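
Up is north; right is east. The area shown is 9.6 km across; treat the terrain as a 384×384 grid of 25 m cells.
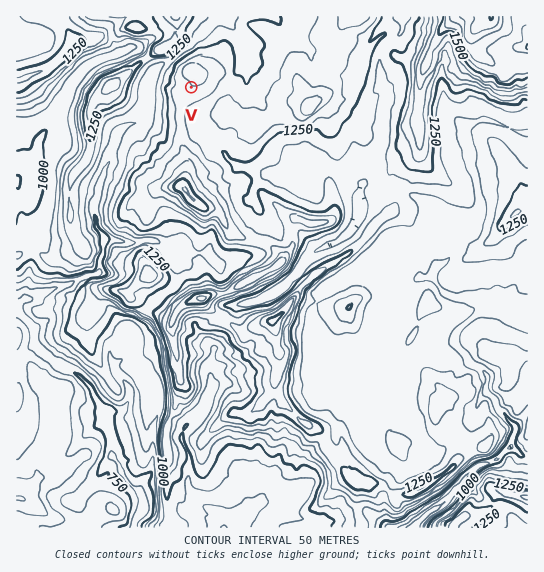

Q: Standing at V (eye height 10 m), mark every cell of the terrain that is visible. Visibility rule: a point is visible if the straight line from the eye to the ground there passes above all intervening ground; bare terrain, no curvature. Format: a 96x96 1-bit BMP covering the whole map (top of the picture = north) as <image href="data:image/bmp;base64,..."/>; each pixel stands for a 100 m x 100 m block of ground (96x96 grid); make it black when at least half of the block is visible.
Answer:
<image width="96" height="96" href="data:image/bmp;base64,Qk2+BAAAAAAAAD4AAAAoAAAAYAAAAGAAAAABAAEAAAAAAIAEAAATCwAAEwsAAAIAAAAAAAAA////AAAAAAAAAAAAAAAAAAAAAAAAAAAAAAAAAAAAAAAAAAAAAAAAAAAAAAAAAAAAAAAAAAAAAAAAAAAAAAAAAAAAAAAAAAAAAAAAAAAAAAAAAAAAAAAAAAAAAAAAAAAAAAAAAAAAAAAAAAAAAAAAAAAAAAAAAAAAAAAAAAAAAAAAAAAAAAAAAAAAAAAAAAAAAAAAAAAAAAAAAAAAAAAAAAAAAAAAAAAAAAAAAAAAAAAAAAAAAAAAAAAAAAAAAAAAAAAAAAAAAAAAAAAAAAAAAAAAAAAAAAAAAAAAAAAAAAAAAAAAAAAAAAAAAAAAAAAAAAAAAAAAAAAAAAAAAAAAAAAAAAAAAAAAAAAAAAAAAAAAAAAAAAAAAAAAAAAAAAAAAAAAAAAAAAAAAAAAAAAAAAAAAAAAAAAAAAAAAAAAAAAAAAAAAAAAAAAAAAAAAAAAAAAAAAAAAAAAAAAAAAAAAAAAAAAAAAAAAAAAAAAAAAAAAAAAAAAAAAAAAAAAAAAAAAAAAAAAAAAAAAAAAAAAAAAAAA8AAAAAAAAAAAAAABwAAAAAAAAAAAAAAAAAAAAAAAAAAAAAAAAAAAAAAAAAAAAAAAAAAAAAAAAAAAAAAAAAAAAAAAAAAAAAAAAAAAAAAACAAAAAAAAAAAAAAAAAAAAAAAAAAAAAAAAAAAAAAAAAAAAAAAAAAAAAAAAAAAAAAAAAAAAAAAAAAAAAAAAAAAAAAAAAAAAAACAAAAAAAAAAAAAAADAAAAAAAAAAAAAAABwAAAAAAAAAAAAAAA8AAAAAAAAAAAAAAAPAAAAAAAAAAAAAAAHgAAAAAAAAAAAAAADgAAAAAAAACAAAAAHwAAAAAAAAGAAAAAPwAAAAAIAAGAAAAB/wAAAAAMAAHAAAAH/wACAAAGAAPAAAAP/wAAAAAGAAPAAAAP/z4AAAAHAAPAAAAOP/8AAAAHgAPAAAA4P/8AAAAHwAPAAAH4P8AAAAAD4APAAAfwPgAAAAAB4APgAA/AeAAAAAAAAAPAAg+AYAAAAAAAAAPAD//8AAAAAAAAAAPgP/4PAAAAAAAAAAHgf/0GAAAAAAAAAAHgPf/4AAAAAAAAAADwG//wAAAAAAAAAABwP//gAAAAAAAAAAAwP//MAAAAAAAAAAAwAf/PAAAAAAAAAAAwAD+NAAAAAAAAAAAwAD8PAAAAAAAAAAAwAD/vwAAAAAAAAAAwAD//4AAAAAAAAABwAD///8AAAAAAAAA4AD///8AAAAAAAAA+AD///+AAAAAAAAA3AD///+AAAAAAAAAHgD/9//AAAAAAAAAHgD54/8gAAAAAAAAHgB4A/8AAAQADAAADwB4Af4AAAQAHAAABwB4AP4AAAQAfAAAA4AwAH4AAAQA/AAAAIAAAD4AAAYB4AAAAEAAAB4AAAYDgAAQAAAAAA4MAAYHAAAMAAwAAAYeAAcHAAAPAAAAAAB+AAeHAAAP4AAAAAD+AAOPAAAP4AAAAAB+AAPPAAAOIwAAAAA/AAP/gAAcAAAAAAAf4AP/gAB54AAAAAAPwAH/4A="/>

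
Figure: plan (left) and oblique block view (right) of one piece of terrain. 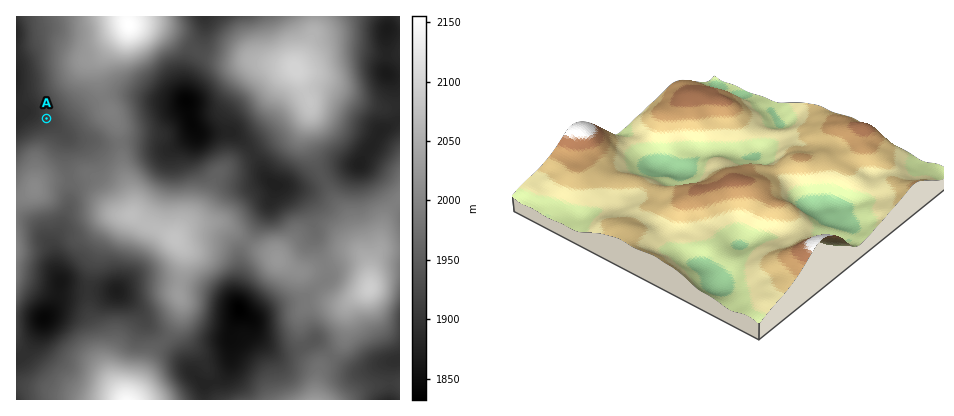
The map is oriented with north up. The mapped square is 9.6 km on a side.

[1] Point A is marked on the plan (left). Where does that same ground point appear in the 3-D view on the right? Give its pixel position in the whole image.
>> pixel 590 214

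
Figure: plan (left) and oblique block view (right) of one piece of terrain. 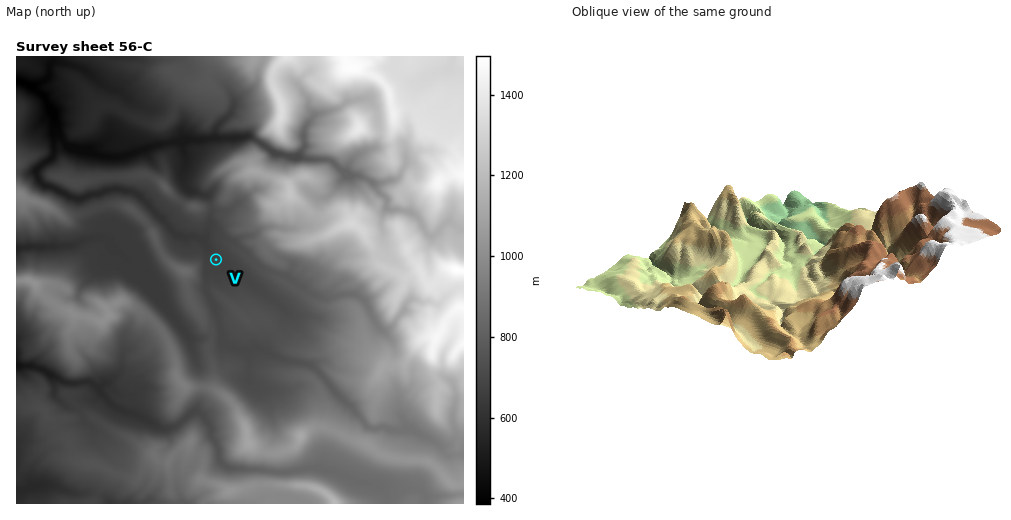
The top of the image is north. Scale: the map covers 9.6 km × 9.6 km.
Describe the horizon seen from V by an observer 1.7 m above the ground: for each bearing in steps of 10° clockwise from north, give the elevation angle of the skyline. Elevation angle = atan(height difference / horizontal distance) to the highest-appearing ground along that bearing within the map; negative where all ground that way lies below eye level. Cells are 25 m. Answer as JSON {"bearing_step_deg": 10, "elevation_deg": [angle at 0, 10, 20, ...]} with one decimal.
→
{"bearing_step_deg": 10, "elevation_deg": [5.3, 8.5, 12.1, 11.6, 15.2, 15.8, 13.4, 14.2, 14.0, 9.5, 8.7, 9.0, 5.7, 4.9, 4.0, 4.8, 4.8, 6.5, 4.5, 4.4, 5.5, 6.3, 7.3, 11.1, 14.6, 15.3, 10.9, 6.7, 4.8, 4.8, 2.5, 0.3, 1.0, 3.1, 5.5, 2.5]}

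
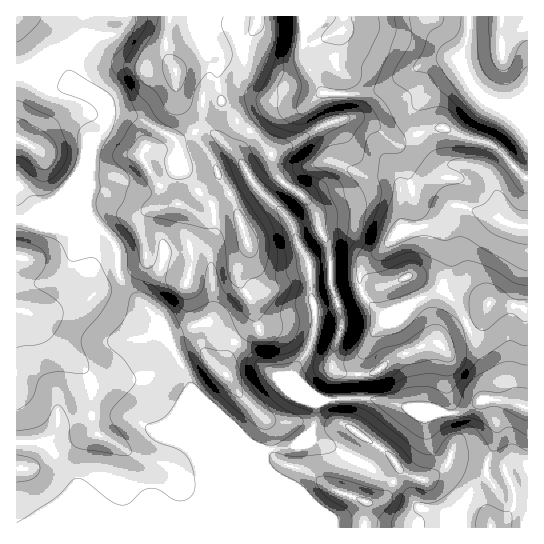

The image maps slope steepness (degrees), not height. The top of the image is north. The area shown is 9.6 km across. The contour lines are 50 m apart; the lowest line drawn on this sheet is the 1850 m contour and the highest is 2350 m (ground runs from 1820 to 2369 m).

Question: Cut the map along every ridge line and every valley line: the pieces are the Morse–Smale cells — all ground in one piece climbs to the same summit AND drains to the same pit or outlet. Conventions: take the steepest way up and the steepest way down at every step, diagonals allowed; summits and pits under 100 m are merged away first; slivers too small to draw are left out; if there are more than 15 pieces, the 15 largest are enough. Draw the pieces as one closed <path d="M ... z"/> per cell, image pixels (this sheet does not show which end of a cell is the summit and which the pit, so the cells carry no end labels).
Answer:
<path d="M527 16l-511 1 1 59 10 1 19 10 17 0 7-3 7 1 22 12 8 9 0 19-12 13-4 12-4 64 2 5 26 26 2 6 0 19 4 11 36 40 6 14 6 7 19 36 3 11 58 55 10 5-61-1-41-16-20-12-14-4-32 0-20 4-10 4-5 5-9 16-4-2-27 0 1 85 250 0 1-53-5-13 1-11 33-6 14-12 2-7-12-5-18 2-20-6-23-22-15-21 0-9 7-19 11-13 13-8-1-10 6 9 17 0 27-7 18 0 15 4 3 8-8 22 0 16 9 6 25 2 11-4 12-11 11-5 40-15 10-9 30-15 10-13 37 6z"/><path d="M499 303l-10 1-8 12-30 15-10 9-40 15-11 5-12 11-11 4-25-2-9-6 0-16 8-22-3-8-15-4-18 0-27 7-17 0-4-5-1 6-13 8-11 13-7 19 0 9 15 21 11 12 12 10 10 4 28 0 12 4 3-7 0-15 3-3 16-1 36 0 27 5 21 8 15 0-9 5 2 14 5 15 9 9 8 4 38 10 0 6-15 14-12 22 1 16 66 1 1-218z"/><path d="M89 219l-8 4-44 0-12-4-9 0 0 223 27 1 4 2 9-16 7-6 28-7 32 0 14 4 20 12 41 16 60 1-9-5-58-55-3-11-19-36-6-7-6-14-36-40-4-11 0-19-2-6z"/><path d="M23 76l-7 1 0 141 21 5 44 0 8-5-2-4 0-17 2-7 2-40 4-12 12-13 0-19-8-9-22-12-7-1-7 3-17 0z"/><path d="M371 399l-52 1-3 3 0 15-3 7 6 3 8 0 10-4 9 1 39 26 14 16 0 6-11 21-9 7-12 2-3 24 97 1-1-17 12-22 15-14 0-6-38-10-8-4-9-9-5-15-2-14 9-5-15 0-21-8z"/><path d="M343 424l-6 0-10 4-13-1-3 6-14 12-33 6-1 11 5 13 1 53 94 0 4-25 12-2 9-7 11-21 0-6-4-6-10-10z"/>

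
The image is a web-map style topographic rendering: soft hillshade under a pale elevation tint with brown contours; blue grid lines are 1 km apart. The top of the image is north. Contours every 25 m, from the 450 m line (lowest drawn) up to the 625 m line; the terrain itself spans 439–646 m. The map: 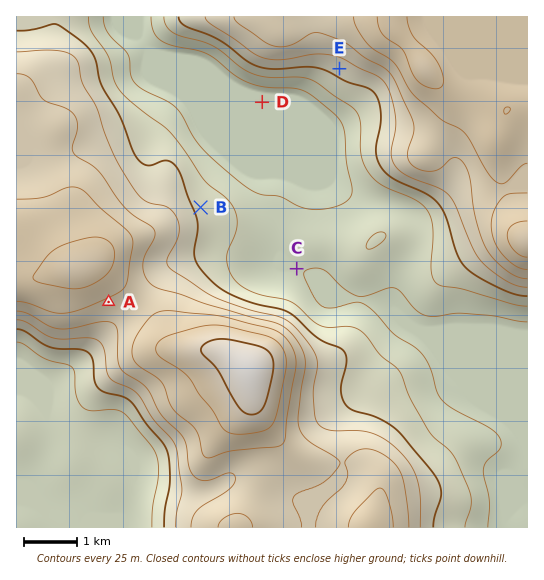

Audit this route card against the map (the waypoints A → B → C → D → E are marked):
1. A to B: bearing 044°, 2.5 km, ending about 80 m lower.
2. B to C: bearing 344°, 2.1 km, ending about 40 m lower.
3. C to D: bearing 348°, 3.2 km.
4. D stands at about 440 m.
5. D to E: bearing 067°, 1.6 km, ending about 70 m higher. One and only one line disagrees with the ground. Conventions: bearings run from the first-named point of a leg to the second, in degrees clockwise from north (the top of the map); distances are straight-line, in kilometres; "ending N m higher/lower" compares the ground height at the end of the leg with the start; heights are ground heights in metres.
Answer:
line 2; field bearing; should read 123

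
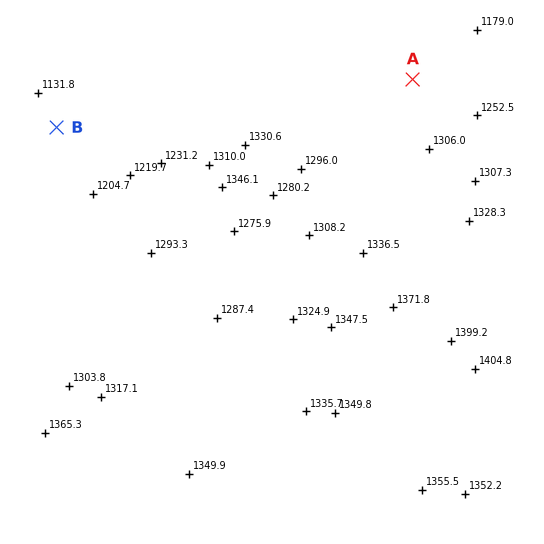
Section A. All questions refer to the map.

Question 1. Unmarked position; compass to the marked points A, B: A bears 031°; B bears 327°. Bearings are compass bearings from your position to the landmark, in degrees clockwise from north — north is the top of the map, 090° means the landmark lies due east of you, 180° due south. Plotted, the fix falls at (227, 389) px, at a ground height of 1310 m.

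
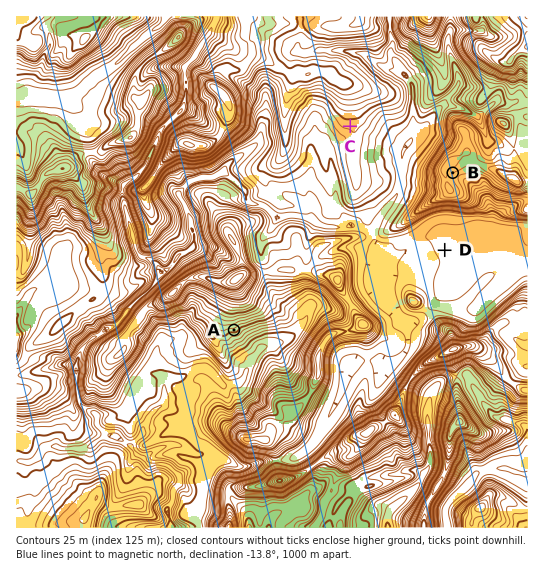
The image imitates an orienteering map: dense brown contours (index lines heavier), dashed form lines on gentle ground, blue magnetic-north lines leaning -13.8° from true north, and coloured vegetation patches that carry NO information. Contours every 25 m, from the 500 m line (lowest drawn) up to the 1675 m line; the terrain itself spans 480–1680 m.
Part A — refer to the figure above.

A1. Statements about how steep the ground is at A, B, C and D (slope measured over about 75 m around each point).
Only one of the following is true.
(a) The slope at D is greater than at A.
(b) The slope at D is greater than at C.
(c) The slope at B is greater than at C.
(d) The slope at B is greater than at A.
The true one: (c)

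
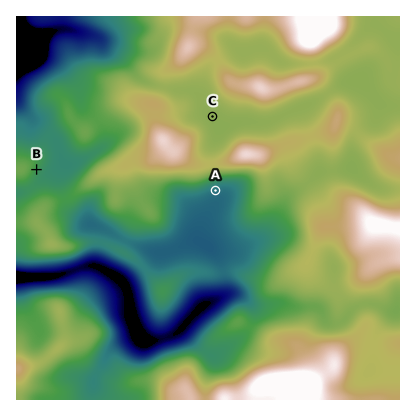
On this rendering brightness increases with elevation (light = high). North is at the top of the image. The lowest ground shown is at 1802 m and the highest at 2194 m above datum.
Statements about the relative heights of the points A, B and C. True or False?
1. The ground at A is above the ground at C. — False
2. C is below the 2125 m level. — True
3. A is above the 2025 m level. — False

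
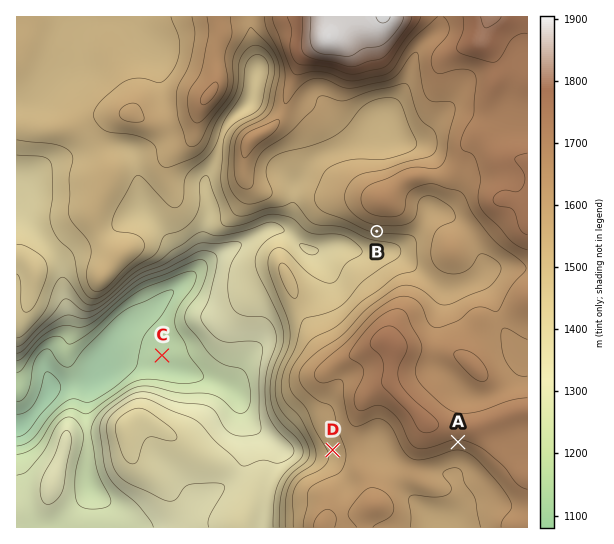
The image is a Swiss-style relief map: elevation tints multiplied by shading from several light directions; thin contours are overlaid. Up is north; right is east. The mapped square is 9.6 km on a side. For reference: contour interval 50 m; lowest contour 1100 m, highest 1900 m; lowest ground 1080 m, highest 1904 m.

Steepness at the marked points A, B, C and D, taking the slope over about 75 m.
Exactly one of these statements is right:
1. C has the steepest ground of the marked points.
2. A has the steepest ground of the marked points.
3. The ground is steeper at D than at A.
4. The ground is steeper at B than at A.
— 4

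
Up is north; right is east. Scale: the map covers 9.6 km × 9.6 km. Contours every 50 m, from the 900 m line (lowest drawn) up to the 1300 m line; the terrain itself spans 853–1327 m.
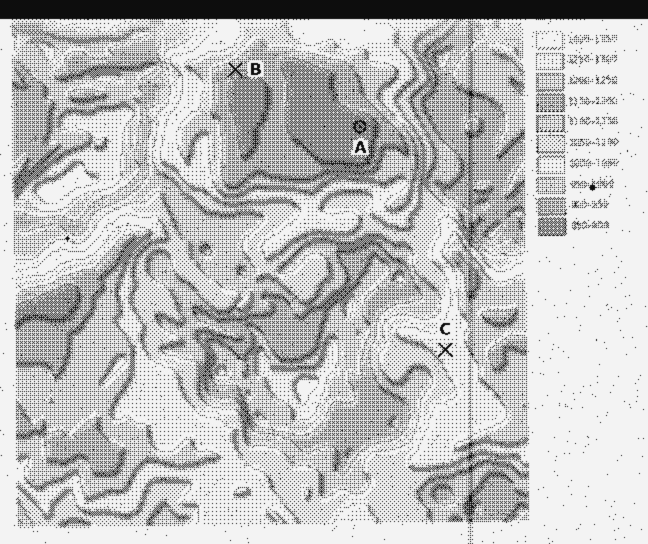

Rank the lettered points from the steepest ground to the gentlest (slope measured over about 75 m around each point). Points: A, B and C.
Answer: B A C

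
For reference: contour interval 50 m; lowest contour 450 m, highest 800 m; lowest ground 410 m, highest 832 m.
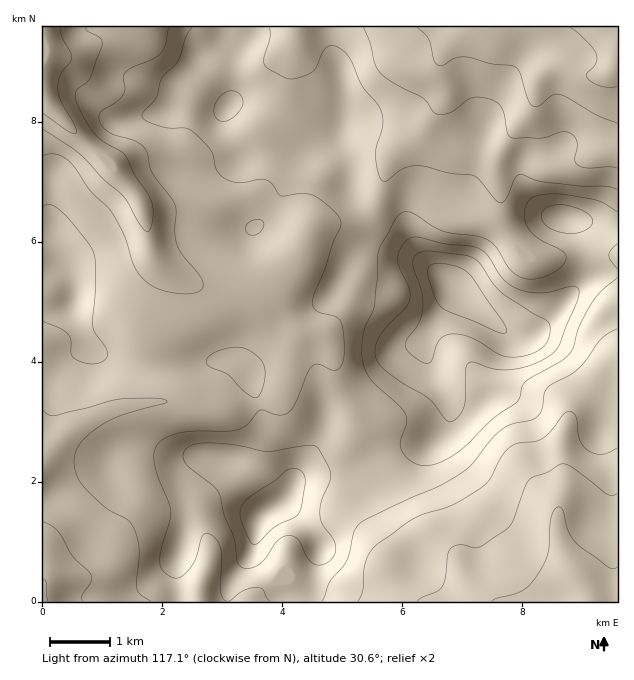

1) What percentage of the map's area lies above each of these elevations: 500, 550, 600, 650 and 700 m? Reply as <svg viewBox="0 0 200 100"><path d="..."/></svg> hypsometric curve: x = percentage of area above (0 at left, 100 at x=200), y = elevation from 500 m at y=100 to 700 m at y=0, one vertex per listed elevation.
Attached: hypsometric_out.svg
<svg viewBox="0 0 200 100"><path d="M177 100l-31-25-61-25-53-25-17-25"/></svg>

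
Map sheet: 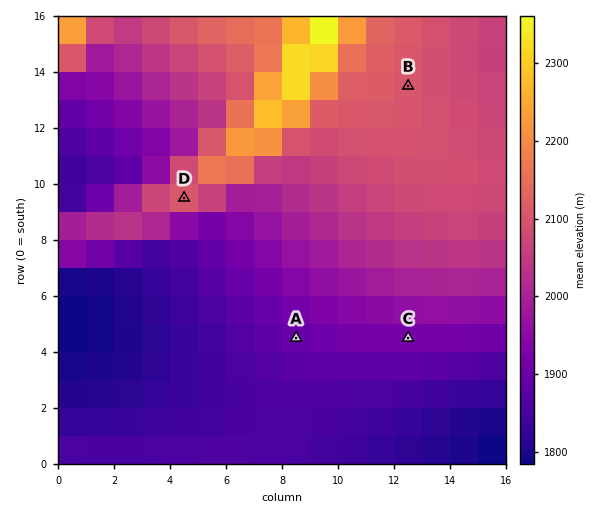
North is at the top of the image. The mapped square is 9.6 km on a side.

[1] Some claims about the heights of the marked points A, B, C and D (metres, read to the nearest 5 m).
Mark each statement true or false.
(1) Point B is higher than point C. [true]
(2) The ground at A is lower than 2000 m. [true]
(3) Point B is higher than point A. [true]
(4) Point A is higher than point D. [false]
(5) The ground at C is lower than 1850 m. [false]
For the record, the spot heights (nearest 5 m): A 1895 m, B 2105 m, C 1920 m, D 2115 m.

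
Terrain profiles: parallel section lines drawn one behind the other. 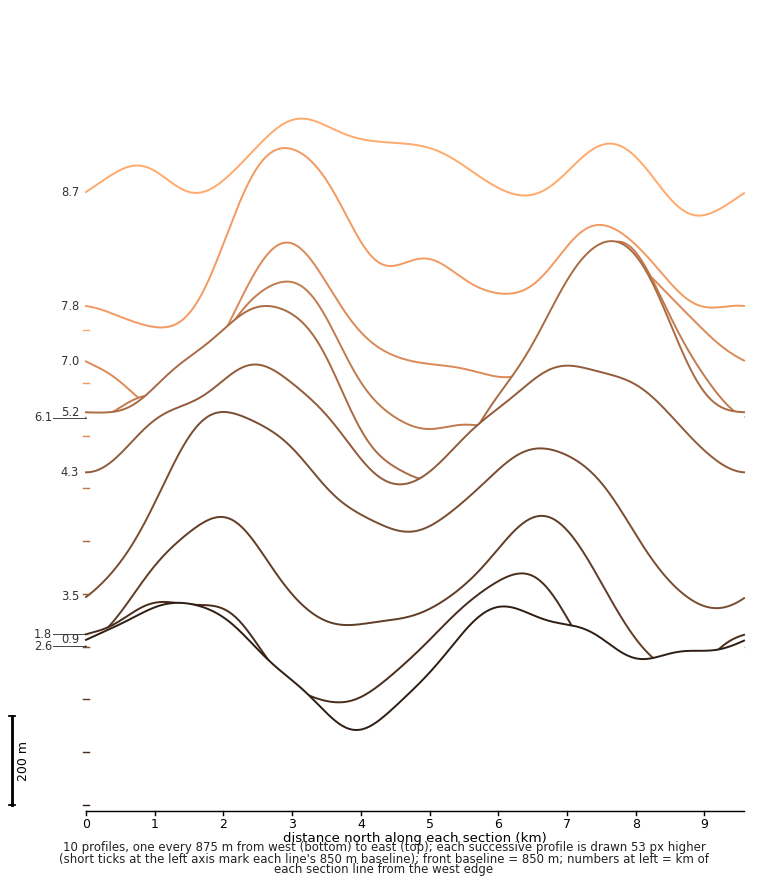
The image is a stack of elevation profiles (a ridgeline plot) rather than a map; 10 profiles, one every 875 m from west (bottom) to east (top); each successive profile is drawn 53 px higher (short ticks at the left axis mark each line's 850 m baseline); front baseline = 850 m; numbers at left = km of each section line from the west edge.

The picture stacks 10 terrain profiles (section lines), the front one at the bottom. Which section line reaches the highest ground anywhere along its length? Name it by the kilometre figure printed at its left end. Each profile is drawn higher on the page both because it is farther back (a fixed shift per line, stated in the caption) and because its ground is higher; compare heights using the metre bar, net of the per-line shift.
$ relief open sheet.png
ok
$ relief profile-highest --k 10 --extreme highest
5.2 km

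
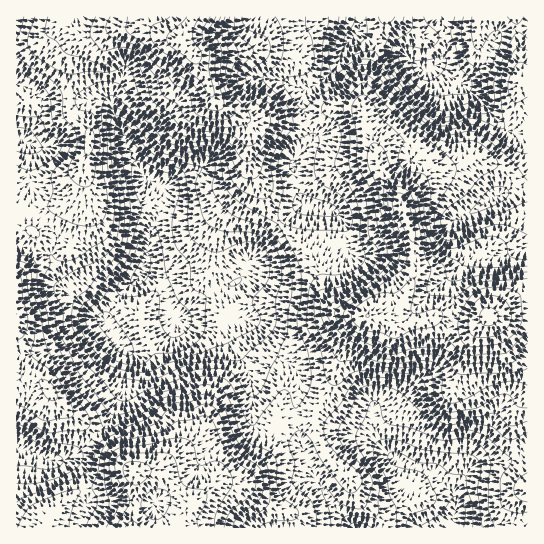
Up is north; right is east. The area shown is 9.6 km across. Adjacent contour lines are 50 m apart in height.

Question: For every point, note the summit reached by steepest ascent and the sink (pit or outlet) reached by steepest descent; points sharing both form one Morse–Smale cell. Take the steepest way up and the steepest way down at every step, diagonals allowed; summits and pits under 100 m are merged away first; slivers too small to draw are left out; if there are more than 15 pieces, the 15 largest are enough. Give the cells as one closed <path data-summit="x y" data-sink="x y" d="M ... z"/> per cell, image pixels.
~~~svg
<path data-summit="181 39" data-sink="141 274" d="M147 27l-38 2-24 10-10 10-4 10-3 46 3 9 18 17 0 16-6 19-2 17-4 8-10 10-24 8-7 6-4 10 0 6 3 3-3 15 14 4 6 5 8 16 16 21 32 30 19 24 14-1 20-9 11-12 5-11 14 8 31 3 27 46 3 9 1 36 9 6 12 4 3-4 18-1 1-21 4-16-4-15-9-8-20-11-21-31-5-2-12 0 2-1-7-29 19-12 5-16 9-10 12-18 22-21 13-7-7-15-4-28 19-24-3-15-2-3-8 3-49-2-27-13-11-11-17-42-14-16-15-3z"/><path data-summit="489 317" data-sink="427 70" d="M369 33l-11 0-9 8-14 28-12 11-19 13-1 13 4 14 26-13 24 1 7 5 17 58 15 22 12 29 8 29 0 20-4 12-11 20-10 10-5 3-13 1 13 2 9 6 7 0 21-4 10-4 40 6 10-3 6-4 38-1 1-181-14-1-7-2-10-9-14-20-25-22-20-12-15 1-5-2-20-20z"/><path data-summit="489 317" data-sink="141 274" d="M347 107l-14 0-25 14 4 17-19 24 4 28 7 15-13 7-22 21-12 18-9 10-5 16-19 12 5 28 17 4 20 30 21 12 9 8 4 14-4 17 1 19 10-1 8-6 18-32 14-39 16-22 4-5 19 0 5-3 16-18 9-24 0-20-4-17-13-36-20-33-15-52-3-4z"/><path data-summit="489 317" data-sink="450 527" d="M527 315l-38 1-6 4-10 3-40-6-10 4-21 4-7 0-13-8-15-1-20 27-14 39-18 32-8 6-10 2 6 28 12-10 15-5 17-2 15 3 13 7 20 16 38 12 18 19 3 7 2-11 18-19 11-4 25-3 18-10z"/><path data-summit="181 39" data-sink="427 70" d="M527 16l-510 0-1 30 14-1 12-5 19-17 4 0 12 9 10 4 28-8 32-1 19 9 15 3 14 16 17 42 11 11 27 13 49 2 8-4-4-13 1-13 19-13 12-11 10-23 6-7 7-6 11 0 29 14 20 20 5 2 15-1 24 15 21 19 14 20 10 9 7 2 13 0z"/><path data-summit="134 473" data-sink="141 274" d="M177 316l-5 11-11 12-16 8-18 3 1 15-7 30-12 26-14 17 39 34 13-1 15 4 28 28 3 0 22-22 24 2 4-3 21-25 11-26-22-11-2-41-27-48-5-4-28-1z"/><path data-summit="181 39" data-sink="450 527" d="M347 433l-17 2-15 5-11 9 0 4 11 25 20 29 19 21 174-1-1-76-17 9-25 3-11 4-18 19-2 11-3-7-18-19-38-12-24-19z"/><path data-summit="17 314" data-sink="141 274" d="M34 249l-18 28 0 98 17 2 10 6 12 16 12 13 11 7 16 18 15-16 12-26 7-30 0-14-20-26-32-30-16-21-8-16-6-5z"/><path data-summit="181 39" data-sink="17 139" d="M65 23l-4 0-19 17-12 5-14 2 0 178 14 6 2-1 4-15 5-4 26-10 10-10 4-8 2-17 6-19 0-16-18-17-3-19 4-41 9-13 12-6-11 0z"/><path data-summit="134 473" data-sink="427 70" d="M147 471l-13 1-27 15-17 1-13 4-24 19-5 8-1 8 245 0 0-6-3-8-24-10-26-18-22-4-18 16-9 6-24-26-7-4z"/><path data-summit="134 473" data-sink="17 447" d="M94 437l-17 16-14 7-14 0-22-11-11-2 1 81 29 0 2-9 5-8 17-15 15-7 26-4 22-12z"/><path data-summit="134 473" data-sink="450 527" d="M277 428l-4 3-9 24-13 18-12 10-11 0 11 2 26 18 24 10 4 15 60 0-18-21-20-29-7-19-11-18-8-8z"/><path data-summit="17 314" data-sink="17 447" d="M26 376l-10 1 0 69 33 14 14 0 10-4 20-18-1-4-14-15-11-7-12-13-12-16z"/><path data-summit="181 39" data-sink="427 70" d="M17 225l-1 20 15 4 4-7 0-8-12-7z"/><path data-summit="17 314" data-sink="427 70" d="M19 245l-3 1 1 30 11-15 4-10-3-3z"/>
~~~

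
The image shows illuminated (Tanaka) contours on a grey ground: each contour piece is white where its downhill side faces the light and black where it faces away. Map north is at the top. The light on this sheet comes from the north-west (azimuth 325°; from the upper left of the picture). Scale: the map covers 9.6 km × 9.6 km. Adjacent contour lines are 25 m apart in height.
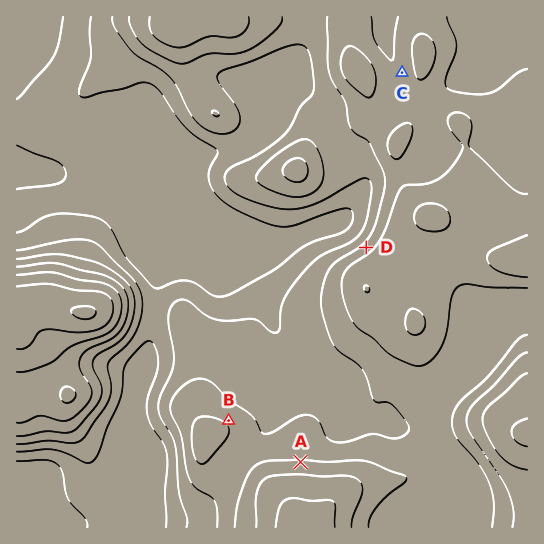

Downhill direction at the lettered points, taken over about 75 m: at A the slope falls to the N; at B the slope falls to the NE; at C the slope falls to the W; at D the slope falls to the NW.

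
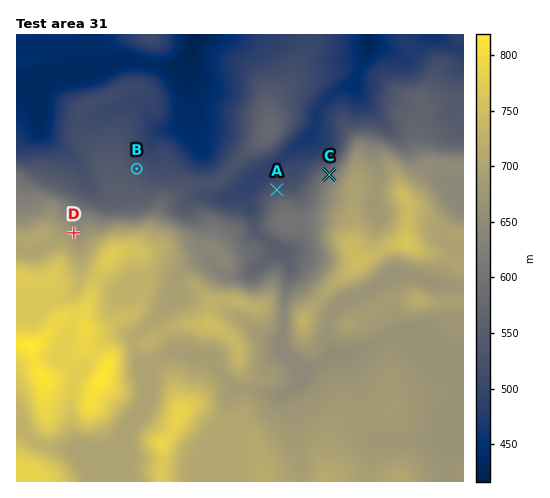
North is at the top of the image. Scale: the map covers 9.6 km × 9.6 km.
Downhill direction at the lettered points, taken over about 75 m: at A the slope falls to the N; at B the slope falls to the NE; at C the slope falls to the NW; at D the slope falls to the NE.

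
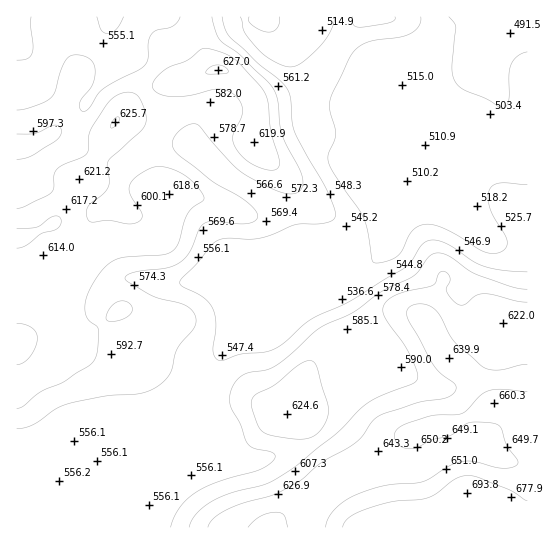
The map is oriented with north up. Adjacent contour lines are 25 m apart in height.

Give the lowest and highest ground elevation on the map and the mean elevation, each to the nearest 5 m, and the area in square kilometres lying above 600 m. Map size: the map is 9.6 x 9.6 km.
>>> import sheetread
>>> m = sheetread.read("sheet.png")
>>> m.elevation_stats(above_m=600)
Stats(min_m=490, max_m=695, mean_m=575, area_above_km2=28.5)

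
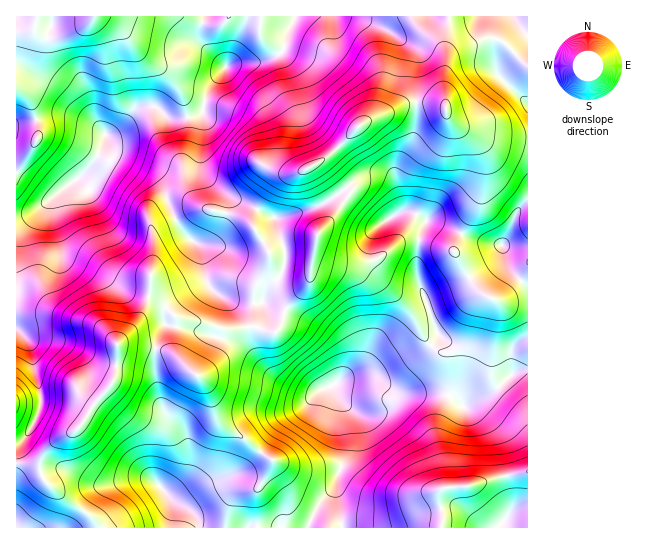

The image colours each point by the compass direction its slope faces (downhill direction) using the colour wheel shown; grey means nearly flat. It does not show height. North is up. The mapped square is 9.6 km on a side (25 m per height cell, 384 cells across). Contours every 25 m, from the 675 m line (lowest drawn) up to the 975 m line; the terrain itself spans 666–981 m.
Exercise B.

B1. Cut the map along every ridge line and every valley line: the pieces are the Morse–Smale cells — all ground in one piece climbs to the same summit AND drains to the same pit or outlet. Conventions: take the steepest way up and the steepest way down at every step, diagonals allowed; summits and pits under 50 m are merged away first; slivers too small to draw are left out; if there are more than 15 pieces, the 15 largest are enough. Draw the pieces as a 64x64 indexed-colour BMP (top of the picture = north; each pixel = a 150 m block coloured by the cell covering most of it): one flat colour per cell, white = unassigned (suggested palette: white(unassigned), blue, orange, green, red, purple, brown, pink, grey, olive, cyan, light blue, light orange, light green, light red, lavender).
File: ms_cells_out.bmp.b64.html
<image width="64" height="64" href="data:image/bmp;base64,Qk12CAAAAAAAAHYAAAAoAAAAQAAAAEAAAAABAAQAAAAAAAAIAAATCwAAEwsAABAAAAAAAAAA////ALR3HwAOf/8ALKAsACgn1gC9Z5QAS1aMAMJ34wB/f38AIr28AM++FwDox64AeLv/AIrfmACWmP8A1bDFADMzMzMzMzMzMzMzMRERERERERZmZmZmZmZmZmZmZmZmMzMzMzMzMzMzMzMRERERERERFmZmZmZmZmZmZmZmZmYzMzMzMzMzMzMzMRERERERERERZmZmZmZmZmZmZmZmZjMzMzMzMzMzMzMxERERERERERFmZmZmZmZmZmZmZmZmMzMzMzMzMzMzMzMRERERERERERZmZmZmZmZmZmZmZmYzMzMzMzMzMzMzMzMREREREREREWZmZmZmZmZmZmZmZjMzMzMzMzMzMzMzMzMRERERERERZmZmZmZmZmZmZmZmMzMzMzMzMzMzMzMzMzMxEREREREWZmZmZmZmZmZmZmZEQzMzMzMzMzMzMzMzMzMRERERERZmZmZmZmZmZmZmZkREMzMzMzMzMzMzMzMzMzERERERFmZmZmZmZmZmZmZmRERDMzMzMzMzMzMzMzMzMREREREWZmZmZmZmZmZmZmZEREQzMzMzMzMzMzMzMzMzERERERZmZmZmZmZmZmZmZkREREQzMzMzMzMzMzMzMzMxERERFmZmZmZmZmZmZmZmRERERDMzMzMzMzMzMzMzMzMREREWZmZmZmZmZmZmZmZEREREQzMzMzMzMzMzMzMzMzERERZmZmZmZmZmZmZmZkREREREMzMzMzMzMzMzMzMzMxERFmZmZmZmZmZmZmZmRERERERDMzMzMzMzMzMzMzMzMRFmZmZmZmZmERFmZmZEREREREMzMzMzMzMzMzMzMzEREWZmZhERERERERFmZkRERERERDMzMzMzMzMzMzMxERERFmZhERERERERERZmREREREREMzMzMzMzMzMzMxERERERERERERERERERERZERERERERDMzMzMzMzMzMxEREREREREREREREREREREUREREREREMzMzMzMzMzMxERERERERERERERERERERERREREREREQzMzMzMzMzMzERERERERERERERERERERERFERERERERDMzMzMzMzMzEREREREREREREREREREREREUREREREREQzMzMzMzMzMRERERERERERERERERERERERREREREREREMzMzMzRERCIiERERERERERERERERERERFERERERERERDMzREREREIiIREREREREREREREREREREUREREREREREMzREREREIiIiERERERERERERERERERERRERERERERERERERERCIiIiIhERERERERERERERERERFERERERERERERERERCIiIiIiIREREREREREREREREREURERERERERERERERCIiIiIiIhERERERERERERERERERREREREREREREREREIiIiIiIiIRERERERERERERERERFEREREREREREREREIiIiIiIiIhEREREREREREREREREUREREREREREREREQiIiIiIiIiERERERERERERERERERRERERERERERERERCIiIiIiIiIRERERERERERERERERFEREREREREREREREIiIiIiIiIhEREREREREREREREREURERERERERERERCIiIiIiIiIiIRERERERERERERERERREREREREREREREIiIiIiIiIiIhERERERERERERERERFEREREREREREREIiIiIiIiIiIiIREREREREREREREREVVEREREREREREQiIiIiIiIiIiIiERERERERERERERERVVVEREREREREQiIiIiIiIiIiIiIhERERERERERERERFVVVRERERERERCIiIiIiIiIiIiIiEREREREREREREREVVVVURERERERCIiIiIiIiIiIiIiIhERERERERERERERVVVVVEREREREIiIiIiIiIiIiIiIhERERERERERERERFVVVVVVERERCIiIiIiIiIiIiIiIhEREREREREREREREVVVVVVVREQiIiIiIiIiIiIiIiIhERERERERERERERERVVVVVVVEQiIiIiIiIiIiIiIiIiERERERERERERERERFVVVVVVVQiIiIiIiIiIiIiIiIiIhEREREREREREREREVVVVVVVUiIiIiIiIiIiIiIiIiIiIRERERERERERERERVVVVVVVVIiIiIiIiIiIiIiIiIiIiERERERERERERERFVVVVVVVVVIiIiIiIiIiIiIiIiIiIhEREREREREREREVVVVVVVVVUiIiVVIiIiIiIiIiIiIiIhERERERERERERVVVVVVVVVVIiVVVSIiIiIiIiIiIiIiIhERERERERERFVVVVVVVVVVVVVVVUiIiIiIiIiIiIiIiIiIiIREREREVVVVVVVVVVVVVVVVSIiIiIiIiIiIiIiIiIiIhERERERVVVVVVVVVVVVVVVVUiIiIiIiIiIiIiIiIiIhERERERFVVVVVVVVVVVVVVVVSIiIiIiIiIiIiIiIiIiEREREREVVVVVVVVVVVVVVVVVUiIiIiIiIiIiIiIiIiIhERERERVVVVVVVVVVVVVVVVVVVVUiIiIiIiIiIiIiIiERERERFVVVVVVVVVVVVVVVVVVVVVUiIiIiIiIiIiIiIREREREVVVVVVVVVVVVVVVVVVVVVVVIiIiIiIiIiIiIhERERERVVVVVVVVVVVVVVVVVVVVVVUiIiIiIiIiIiIiERERERFVVVVVVVVVVVVVVVVVVVVVVSIiIiIiIiIiIiIREREREVVVVVVVVVVVVVVVVVVVVVVVUiIiIiIiIiIiIhERERER"/>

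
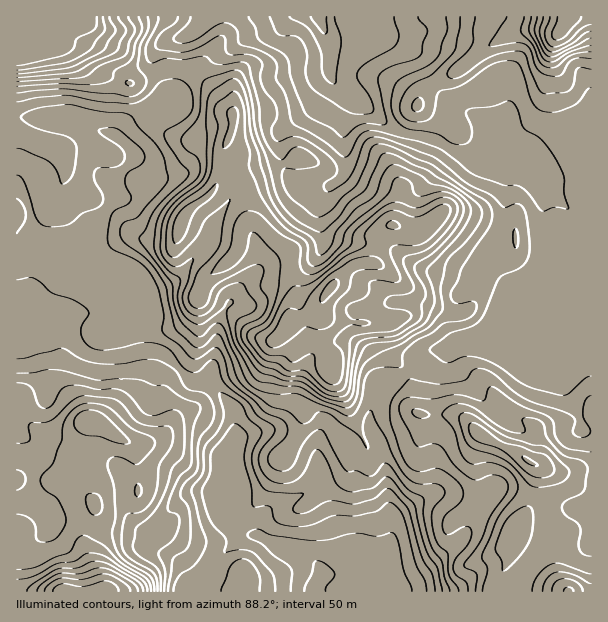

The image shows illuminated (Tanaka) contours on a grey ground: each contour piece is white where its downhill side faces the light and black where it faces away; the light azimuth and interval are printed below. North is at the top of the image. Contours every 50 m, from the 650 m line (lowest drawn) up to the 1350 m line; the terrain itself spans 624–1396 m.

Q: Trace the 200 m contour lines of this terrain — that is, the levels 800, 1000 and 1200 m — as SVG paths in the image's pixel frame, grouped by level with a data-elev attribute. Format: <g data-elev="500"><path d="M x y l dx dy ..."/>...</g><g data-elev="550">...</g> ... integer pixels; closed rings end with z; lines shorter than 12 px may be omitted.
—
<g data-elev="800"><path d="M173 591l1-6 5-9 16-12 7-9 4-10 0-6-6-17-9-31 2-5 10-13 1-21 1-6 12-14 6-12 1-9-5-16 2-2 9 3 10 7 9 16 13 12-1 4-8 15-1 9 3 14 8 15 9 4 31 2-10 13 0 3 3 3 10 0 23-12 27 3 18-5 12-10 3-1 4 3 16 19 13 47 10 18 3 16"/><path d="M260 591l0-12-2-7-7-10-8-3-7 2-5 5-10 25"/><path d="M394 17l5 18-3 9-6 6-24 13-9 9 1 8 11 16 5 12-1 3-2 2-11 1-7 0-8-4-33-22-4-5-2-8 1-21-4-11-7-7-14 0-4-2-8-17"/></g><g data-elev="1000"><path d="M158 591l-1-12-4-6-21-13-8-8-2-7 0-14 4-16 17-4 5-5 5-8 4-12 2-21 13-22 1-9-2-6-4-2-17 0-10-3-6-4-12-15-8-5-31-3-11 5-21 19-7 3-14 0-2 5 2 12-4 3-9 0"/><path d="M591 396l-3 1-3 4-2 12 1 6 5 9 1 4-3 4-5 1-4 0-5-3 0-3 2-11-3-4-10-5-37-12-13-9-18-16-11-5-9 0-7 9-3 3-17 3-12 0-25-5-17 19-3 9 0 15 10 28 7 14 6 6 6 2 16-4 6 1 15 11 7 9 0 6-1 5-16 15-3 6-1 6 2 6 3 2 18-9 4 1 2 3 0 6-2 6-13 16-3 9 3 8 10 7 2 9"/><path d="M515 248l3-2 0-7-1-8-2-2-2 8z"/><path d="M414 111l5 1 4-4 0-6-3-4-4 1-3 4-1 5z"/><path d="M17 102l21-5 27-2 37 7 30 2 13-6 17-17 14-2 6 1 4 4 4 5 2 6 1 10-1 6-9 9-17 11-2 4 4 9 12 19 8 7 1 4-4 6-20 18-11 12-8 19-7 8 1 5 31 40 3 23 8 18 12 11 6 3 4-2 10-11 4-1 3 1 4 6 5 15 14 32 7 9 7 4 11 3 30 1 46 21 8 0 7-11 5-24 4-8 11-4 21-1 2-2 0-12 11-11 17-9 13-10 21-3 9-7 3-5-1-5-5-2-15 2-4-3-1-6 7-13 4-14 28-42 2-9-1-9-7-7-20-12-32-23-39-18-13-3-6 2-3 3-5 16-11 21-12 11-14 15-9 5-6-1-26-21-5-10-1-11 1-4 2-2 12 1 15-2 6-2 0-4-8-9-10-5-7 1-11 12-4-2-6-6-6-10-4-11-3-26-11-40-6-3-24 2-6-2-5-5-4-1-20 4-18-2-15 5-4-6 0-10 11-23 1-7"/><path d="M475 17l-3 27-6 9-17 16-2 6 3 3 5 1 6-2 21-15 10-6 23-5 6 0 4 3 12 32 3 5 5 3 22-2 6-6 2-14 3-4 4-1 9 2"/></g><g data-elev="1200"><path d="M143 591l-2-6-6-6-27-15-12-3-6 1-13 6-15 0-6 2-23 14-5 4-1 3"/><path d="M591 584l-19-10-15-2-6 3-5 4-3 12"/><path d="M536 477l11 0 7-4-1-8-6-9-26-10-18-4-24-17-6-2-3 1-1 8 5 8 29 11 24 22z"/><path d="M334 392l8-2 3-4 5-44 2-4 10-4 31-3 7-4 11-9 0-3-3-3-20-4-3-3 0-3 5-6 17-2 6-4 0-6-9-20 0-6 3-2 13-3 8-4 19-19 7-11 4-9-1-6-5-5-6-2-6 1-23 10-6-1-13-5-11 3-31 25-3 4-1 9-4 5-25 21-12 6-6-2-4-4-1-6 1-14-2-4-20-12-18-18-6-3-7-1-6 2-5 5-3 9-4 21-13 16-5 8 0 2 15-3 11-8 8-11 3-16 3-4 6 3 18 19 4 10-2 24-6 23-8 11-16 10-1 4 1 5 16 19 14 3 10 8 17 0 19 17z"/><path d="M175 243l4 0 5-6 12-27 17-15 4-7-1-5-12 12-18 11-7 7-6 15 0 11z"/><path d="M223 147l2 1 5-4 6-14 2-16-1-4-3-3-4 1-3 3 2 14-6 16z"/><path d="M17 77l57-5 40-19 4-3 3-9 5-9-1-5-7-10"/><path d="M537 17l-2 10 0 6 8 18 6 6 8-2 34-17"/></g>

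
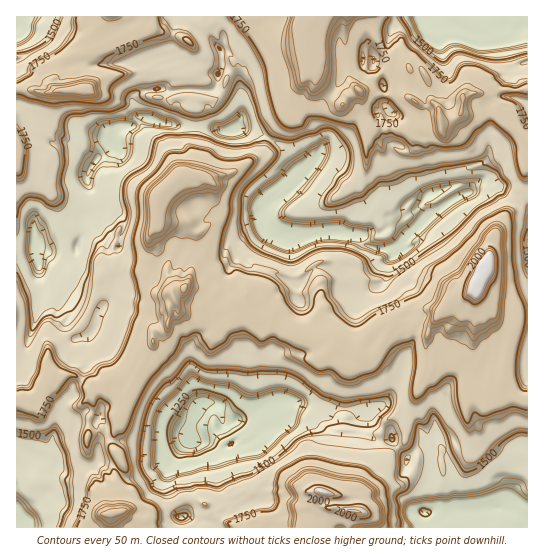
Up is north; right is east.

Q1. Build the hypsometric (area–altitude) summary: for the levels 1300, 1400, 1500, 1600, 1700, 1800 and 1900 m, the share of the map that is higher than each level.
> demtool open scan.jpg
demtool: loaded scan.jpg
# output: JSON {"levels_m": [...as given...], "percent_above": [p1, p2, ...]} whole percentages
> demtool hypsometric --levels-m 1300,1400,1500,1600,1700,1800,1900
{"levels_m": [1300, 1400, 1500, 1600, 1700, 1800, 1900], "percent_above": [90, 86, 69, 62, 38, 11, 6]}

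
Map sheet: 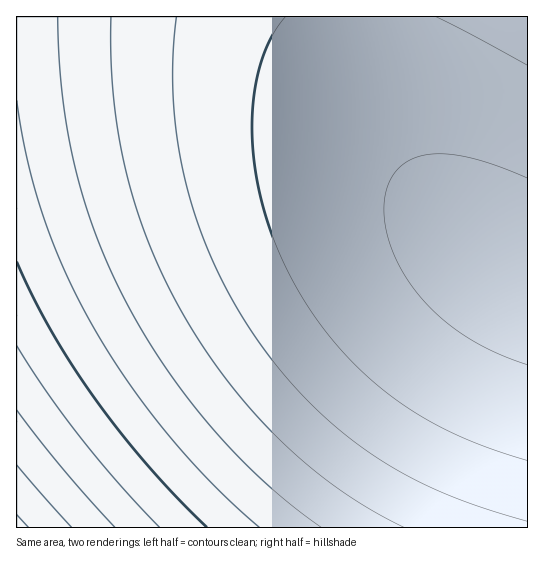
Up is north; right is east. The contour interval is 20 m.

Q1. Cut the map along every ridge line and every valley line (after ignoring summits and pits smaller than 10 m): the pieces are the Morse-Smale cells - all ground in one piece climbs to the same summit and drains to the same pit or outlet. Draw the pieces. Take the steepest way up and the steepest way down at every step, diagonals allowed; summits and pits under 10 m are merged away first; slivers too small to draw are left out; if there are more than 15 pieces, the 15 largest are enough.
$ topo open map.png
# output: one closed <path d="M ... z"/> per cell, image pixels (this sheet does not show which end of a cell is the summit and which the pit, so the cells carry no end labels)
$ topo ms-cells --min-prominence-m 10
<path d="M358 16l-342 1 1 511 511-1 0-253-25-13-36-26-36-38-26-35-22-41-15-39-7-28z"/><path d="M527 16l-168 1 2 37 7 28 15 39 22 41 26 35 36 38 36 26 23 12 2 0z"/>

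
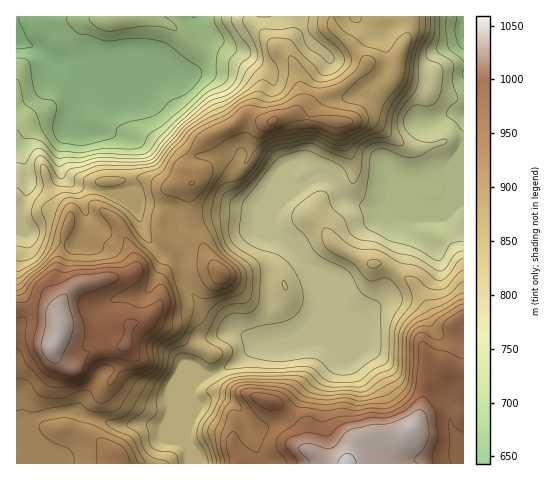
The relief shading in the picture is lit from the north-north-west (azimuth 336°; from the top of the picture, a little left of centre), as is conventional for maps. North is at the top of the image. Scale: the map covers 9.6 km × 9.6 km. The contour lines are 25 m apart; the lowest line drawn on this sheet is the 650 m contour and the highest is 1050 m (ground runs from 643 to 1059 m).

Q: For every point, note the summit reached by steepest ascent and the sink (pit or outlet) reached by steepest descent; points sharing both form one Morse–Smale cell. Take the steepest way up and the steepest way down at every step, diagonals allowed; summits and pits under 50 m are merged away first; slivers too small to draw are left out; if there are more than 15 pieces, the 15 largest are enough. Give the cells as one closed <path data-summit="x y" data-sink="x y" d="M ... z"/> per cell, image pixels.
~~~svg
<path data-summit="347 463" data-sink="463 17" d="M463 155l-15 36-29-5-2 9 4 7-28 0-14 4-17 0-15-4-14-20-11-5-6 1-5-10-5-4-8-1-8 6-2 4 0 8 6 5 7 1-20 16-11 19 0 7 6 12-6 18-2 21 0 41 5 22-17 3-18 15-22 12-14 3-10 10-2 9 3 7 0 9-5 15 0 18 3 7 1 13 155 0 6-16 7-6 12-4 27 0 14-10 8-17 7-47 16 3 7-21 0-20 13-8z"/><path data-summit="55 343" data-sink="17 36" d="M70 123l-2 3-29 0-7 3-11 14 0 8 8 32-6 18-7 8 1 255 99-1-1-8-18-17-13-8 0-10 4-11 12-12 18-26 4-22 6-10 1-13 19-8 12-13 1-27 10-23-2-7 13-4-7-13-4-17-4-6-31-5-21-9 18-5-3-46-5-6-13-4-30 0z"/><path data-summit="272 122" data-sink="17 36" d="M298 16l-103 0 8 24 0 15-6 11-5 6-10 4-43-13-31 0-7-3-40 2 15 21 0 15-5 27 6 5 11 4 29 0 8 3 5 6 3 46-18 5 21 9 29 4 5 4 6 14 14 1 3-2-4-22 0-15 2-8-3-7 0-8 3-11 16-16 7-3 4 10 9 8 19 9 7-21 6-10 20-12 19-4 11 5 25 3 19-2 18-23-5-5-4-9-13-16-19-8-21-19z"/><path data-summit="272 122" data-sink="463 17" d="M371 98l-21 23-16 1-43-8-28 12-10 14-7 21-19-9-9-8-4-10-7 3-16 16-3 11 0 8 3 7-2 8 0 15 3 21 3 2 23-7 39 3 16-7 14-17 14-10-7-1-6-5 0-8 10-10 8 1 5 4 5 10 6-1 11 5 14 20 15 4 17 0 14-4 28 0-4-7 2-9 29 5 14-30 2-11-13 15-5-1-6-11-10-31-17-2-35-16z"/><path data-summit="55 343" data-sink="463 17" d="M181 245l-12 3 2 7-10 23-1 27-12 13-19 8-1 13-6 10-4 22-18 26-12 12-4 11 0 10 13 8 18 17 2 9 73 0 1-13-3-7 0-18 5-15 0-9-3-7 2-9 10-10 14-3 16-8 24-19 6-2-28-14-13-12-13-7-12-12-12-20 0-27z"/><path data-summit="347 463" data-sink="17 36" d="M194 16l-178 1 1 191 7-9 5-16-8-32 2-13 9-9 7-3 29 0 3-3 5-25 0-15-5-9-11-12 41-2 7 3 31 0 36 11 12 0 11-8 5-11 0-15z"/><path data-summit="221 272" data-sink="463 17" d="M273 214l-16 7-29-3-21 2-14 5 9 21-6-5-14 3 2 8 0 27 12 20 12 12 13 7 13 12 28 14 11-1-5-22 0-41 2-21 6-17-6-13z"/><path data-summit="55 343" data-sink="463 17" d="M463 16l-131 0-1 5 3 8 16 14 16 18 0 9 16 18-11 9 7 7 42 18 1-18 8-27 2-18 7-8 18-7 8-5z"/><path data-summit="347 463" data-sink="17 36" d="M463 318l-12 8 1 11-2 13-6 14 1 4-17-4-7 47-8 17-14 10-27 0-12 4-7 6-5 16 116-1z"/><path data-summit="347 463" data-sink="463 17" d="M463 39l-25 12-7 8-2 18-9 34 0 9 10 3 12 36 6 6 9-6 7-11z"/><path data-summit="55 343" data-sink="17 36" d="M330 16l-32 1 11 23 21 19 19 8 13 16 4 9 4 4 4-1 8-7-16-18 0-9-14-16-18-16z"/><path data-summit="221 272" data-sink="17 36" d="M173 219l2 12 6 13 15-3 6 3-9-19-17 0z"/>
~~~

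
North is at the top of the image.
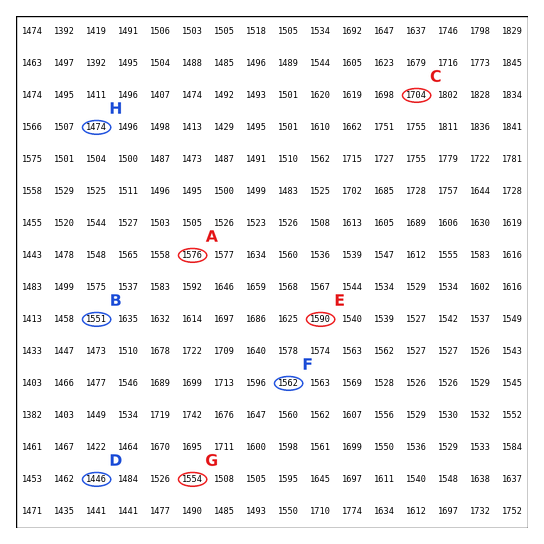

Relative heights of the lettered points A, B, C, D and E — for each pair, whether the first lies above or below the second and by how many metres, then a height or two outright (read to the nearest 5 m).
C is above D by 260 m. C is above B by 155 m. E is above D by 145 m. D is below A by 130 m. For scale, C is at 1705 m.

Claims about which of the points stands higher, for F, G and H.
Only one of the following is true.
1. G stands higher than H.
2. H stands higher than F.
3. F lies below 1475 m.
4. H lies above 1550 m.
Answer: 1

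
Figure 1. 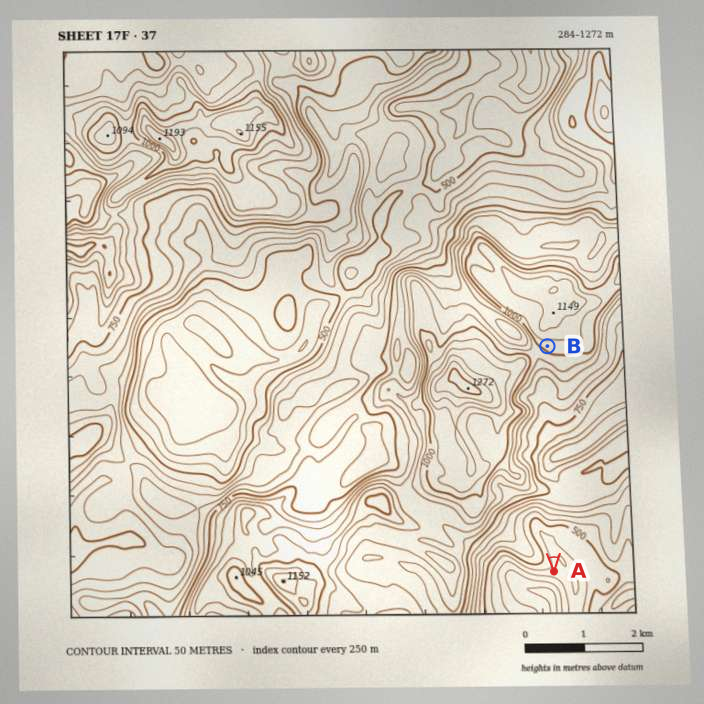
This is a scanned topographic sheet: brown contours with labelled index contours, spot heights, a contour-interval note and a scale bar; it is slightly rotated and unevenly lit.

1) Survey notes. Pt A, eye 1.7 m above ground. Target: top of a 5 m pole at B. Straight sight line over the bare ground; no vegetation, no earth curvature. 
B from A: no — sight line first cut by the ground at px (552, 517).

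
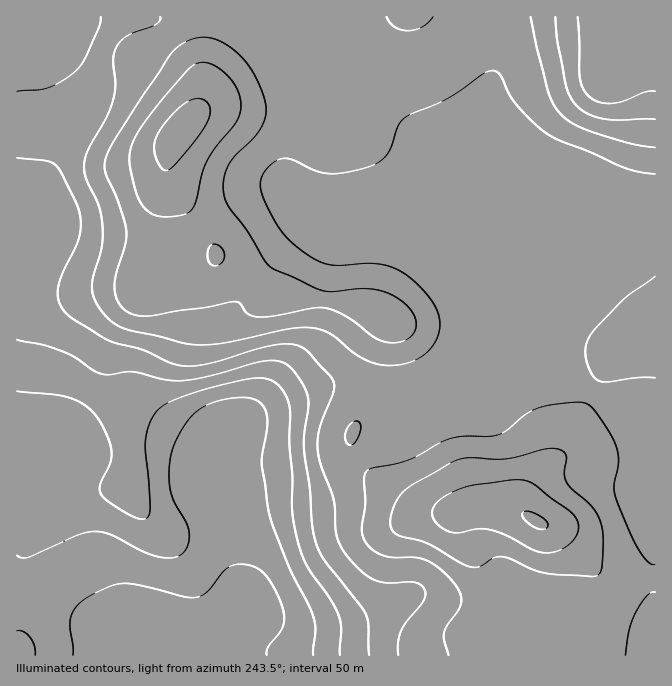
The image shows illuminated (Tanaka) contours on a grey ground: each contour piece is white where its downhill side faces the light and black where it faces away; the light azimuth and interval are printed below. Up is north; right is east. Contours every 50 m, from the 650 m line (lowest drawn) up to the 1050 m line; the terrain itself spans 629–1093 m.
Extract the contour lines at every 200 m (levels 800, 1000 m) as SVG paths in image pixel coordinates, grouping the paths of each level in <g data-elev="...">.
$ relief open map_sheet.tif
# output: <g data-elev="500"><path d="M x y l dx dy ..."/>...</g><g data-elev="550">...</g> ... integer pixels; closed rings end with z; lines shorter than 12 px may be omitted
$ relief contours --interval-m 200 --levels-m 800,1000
<g data-elev="800"><path d="M17 340l27 5 20 7 11 5 20 14 10 4 27-3 32 7 18 2 27-5 56-15 13 0 12 6 12 16 6 15-4 49 6 41 2 36 3 16 9 20 41 54 3 10 1 31"/></g><g data-elev="1000"><path d="M539 552l13 0 14-5 10-10 2-12-2-7-5-6-42-30-15-2-47 7-23 10-7 6-4 5-1 7 2 5 6 7 8 4 9 2 20-4 13 1 17 6z"/><path d="M212 265l5 1 3-2 5-7-3-9-7-4-5 2-2 6 0 8z"/><path d="M165 217l19-2 5-2 4-5 3-8 6-25 5-13 9-15 19-23 5-10 1-14-6-15-11-13-15-9-12 0-12 10-40 49-10 15-4 11-2 9 1 10 5 21 4 12 5 7 6 6 7 3z"/><path d="M555 17l2 23 8 43 5 14 7 9 12 8 15 5 15 1 36-1"/></g>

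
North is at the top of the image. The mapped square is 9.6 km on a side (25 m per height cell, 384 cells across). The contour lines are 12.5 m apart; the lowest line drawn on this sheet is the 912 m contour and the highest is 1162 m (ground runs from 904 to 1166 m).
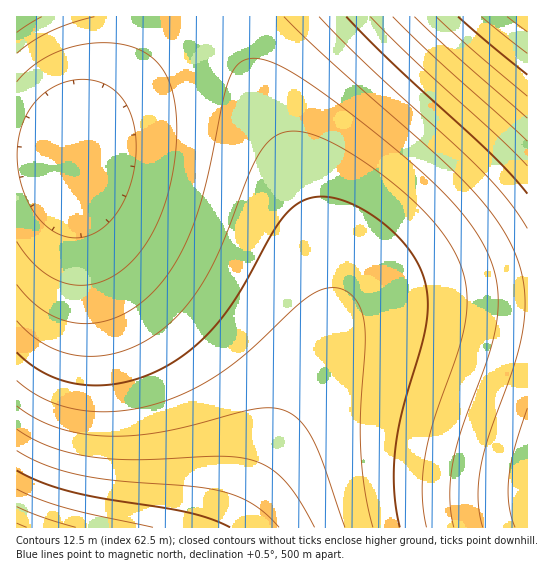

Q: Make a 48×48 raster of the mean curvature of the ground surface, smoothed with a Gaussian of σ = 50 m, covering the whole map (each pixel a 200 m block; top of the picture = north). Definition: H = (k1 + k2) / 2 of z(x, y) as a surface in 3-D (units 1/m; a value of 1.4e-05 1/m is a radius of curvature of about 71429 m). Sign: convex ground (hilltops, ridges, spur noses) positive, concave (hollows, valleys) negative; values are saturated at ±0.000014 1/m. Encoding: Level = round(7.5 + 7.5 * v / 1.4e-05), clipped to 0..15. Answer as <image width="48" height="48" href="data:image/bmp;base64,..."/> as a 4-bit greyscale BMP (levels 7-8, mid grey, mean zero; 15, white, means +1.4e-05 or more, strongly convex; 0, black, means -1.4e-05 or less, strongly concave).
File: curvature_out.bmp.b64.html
<image width="48" height="48" href="data:image/bmp;base64,Qk32BAAAAAAAAHYAAAAoAAAAMAAAADAAAAABAAQAAAAAAIAEAAATCwAAEwsAABAAAAAAAAAAAAAAABEREQAiIiIAMzMzAERERABVVVUAZmZmAHd3dwCIiIgAmZmZAKqqqgC7u7sAzMzMAN3d3QDu7u4A////ADNERFVVZmZ3d4iIiZiIh3dmZlVURDMzIjM0REVVZmZ3d4iImZmIiHd2ZmVVREQzMzMzREVVVmZ3d4iImZmIiId3ZmZVVERDMzMzRERVVmZ3d4iJmZmYiId3dmZlVVRERCMzNERVVmZnd4iJmZmZiIh3d2ZmVVVURCIzNERFVWZnd4iJmZmZmIiHd3dmZlVVVCIzM0RFVWZnd4iJmZmZmIiId3d2ZmZVVSIjM0RFVWZnd4iJmZmZmYiIiHd3dmZmZSIjMzREVWZnd4iJmZmZmZiIiIh3d3dmZiIiMzREVVZnd4iJmZmZmZmYiIiId3d3dhIiMzREVVZmd4iJmZmZmZmZmIiIiId3dxIiMzREVVZmd4iJmZmZmZmZmZiIiIiIdxEiIzNERVZmd3iJmamZmZmZmZmZmIiIiBEiIzNERVZmd3iJmaqpmZmZmZmZmZmZiBEiIzNERVVmd3iJmaqqqqqqmZmZmZmZmREiIzNERVVmd3iJmaqqqqqqqqqqqqqpmRESIjM0RVVmd3iJmaqqqqqqqqqqqqqqqhESIjM0RVVmZ3iJmaqqqqqqqqqqqqqqqhESIjM0RFVmZ3iJmaqqqqqqqru7u7u7uxESIjM0RFVmZ3iJmaqqqqqru7u7u7u7uxESIjM0RFVmZ3iJmaqqqqu7u7u7u7zMyxESIjM0RFVmZ3iJmaqqqru7u7vMzMzMzBERIjM0RFVmZ3iJmqqqq7u7u8zMzMzMzAERIiM0RFVmZ3iJmqqqq7u7vMzMzM3d3QERIiM0RFVmZ3iJmqqqu7u7zMzMzN3d3QAREiMzRFVmZ3iJmqqru7u7zMzMzMzMzAAREiMzRFVWZ3iJmqqru7u7zMzMzMzMzAABEiIzRFVmZ3iJmqq7u7u7vMzMzMzMzAABESIzRFVmZ4iZqqu7u7u7vMzMzMzMzAAAESIzRFVmd4iZqru7u7u7u8zMzMzMuwAAESIzRFVmd4iZqru7u7u7u7u7u7u7uwAAARIjNFVmd4iZq7u7u7u7u7u7u7u7uwAAARIjNFVmd4iaq7u7u7u7u7u7u7u7ugAAARIjNFVmd4maq7u7u7u7u7u7u7uqqgAAARIjNFVmd4maq7u7u7u7u7u7u6qqqgAAABIjNFVmeImaq7u7u7u7u7u7qqqqmQAAABIjNFVmeImau7u7u7u7u7uqqqqZmQAAABEjNFVmeImqu8y7u7u7u7qqqqmZmAAAABEjNFVmeImqu8zLu7u7u6qqqZmZiAAAABEjNFVneImqu8zMu7u7uqqqmZmIiAAAABEjNFVneJmqvMzMu7u7qqqpmZiIdwAAABEjNFVneJmqvMzMu7u6qqqZmYiHdwAAABEjNFVneJmrvMzMu7u6qqmZiIh3dgAAABEjNFVneJmrvMzMu7uqqpmYiId3ZgAAABEjNFVneJmrvMzLu7uqqZmYiHd2ZQAAABEjNFVneJmrvMzLu7qqqZmIh3dmVQAAABEjNFVneJmrvMzLu7qqmZiId3ZlVQAAABEjNFVneJmrvMy7u6qqmYiHd2ZVVA=="/>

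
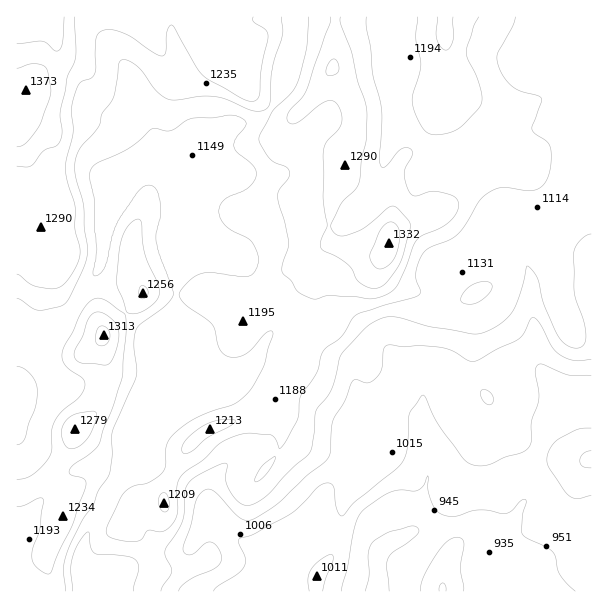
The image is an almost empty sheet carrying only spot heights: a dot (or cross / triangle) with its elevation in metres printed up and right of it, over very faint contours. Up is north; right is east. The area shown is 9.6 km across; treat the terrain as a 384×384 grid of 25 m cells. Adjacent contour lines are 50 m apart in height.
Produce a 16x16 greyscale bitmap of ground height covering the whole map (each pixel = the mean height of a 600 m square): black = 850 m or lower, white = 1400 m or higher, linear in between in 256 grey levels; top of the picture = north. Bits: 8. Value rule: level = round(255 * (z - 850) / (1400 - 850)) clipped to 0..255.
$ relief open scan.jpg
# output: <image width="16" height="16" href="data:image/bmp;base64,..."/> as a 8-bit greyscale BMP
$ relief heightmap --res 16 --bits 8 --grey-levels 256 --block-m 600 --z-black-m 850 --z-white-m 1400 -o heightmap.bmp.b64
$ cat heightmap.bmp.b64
<image width="16" height="16" href="data:image/bmp;base64,Qk02BQAAAAAAADYEAAAoAAAAEAAAABAAAAABAAgAAAAAAAABAAATCwAAEwsAAAABAAAAAAAAAAAAAAEBAQACAgIAAwMDAAQEBAAFBQUABgYGAAcHBwAICAgACQkJAAoKCgALCwsADAwMAA0NDQAODg4ADw8PABAQEAAREREAEhISABMTEwAUFBQAFRUVABYWFgAXFxcAGBgYABkZGQAaGhoAGxsbABwcHAAdHR0AHh4eAB8fHwAgICAAISEhACIiIgAjIyMAJCQkACUlJQAmJiYAJycnACgoKAApKSkAKioqACsrKwAsLCwALS0tAC4uLgAvLy8AMDAwADExMQAyMjIAMzMzADQ0NAA1NTUANjY2ADc3NwA4ODgAOTk5ADo6OgA7OzsAPDw8AD09PQA+Pj4APz8/AEBAQABBQUEAQkJCAENDQwBEREQARUVFAEZGRgBHR0cASEhIAElJSQBKSkoAS0tLAExMTABNTU0ATk5OAE9PTwBQUFAAUVFRAFJSUgBTU1MAVFRUAFVVVQBWVlYAV1dXAFhYWABZWVkAWlpaAFtbWwBcXFwAXV1dAF5eXgBfX18AYGBgAGFhYQBiYmIAY2NjAGRkZABlZWUAZmZmAGdnZwBoaGgAaWlpAGpqagBra2sAbGxsAG1tbQBubm4Ab29vAHBwcABxcXEAcnJyAHNzcwB0dHQAdXV1AHZ2dgB3d3cAeHh4AHl5eQB6enoAe3t7AHx8fAB9fX0Afn5+AH9/fwCAgIAAgYGBAIKCggCDg4MAhISEAIWFhQCGhoYAh4eHAIiIiACJiYkAioqKAIuLiwCMjIwAjY2NAI6OjgCPj48AkJCQAJGRkQCSkpIAk5OTAJSUlACVlZUAlpaWAJeXlwCYmJgAmZmZAJqamgCbm5sAnJycAJ2dnQCenp4An5+fAKCgoAChoaEAoqKiAKOjowCkpKQApaWlAKampgCnp6cAqKioAKmpqQCqqqoAq6urAKysrACtra0Arq6uAK+vrwCwsLAAsbGxALKysgCzs7MAtLS0ALW1tQC2trYAt7e3ALi4uAC5ubkAurq6ALu7uwC8vLwAvb29AL6+vgC/v78AwMDAAMHBwQDCwsIAw8PDAMTExADFxcUAxsbGAMfHxwDIyMgAycnJAMrKygDLy8sAzMzMAM3NzQDOzs4Az8/PANDQ0ADR0dEA0tLSANPT0wDU1NQA1dXVANbW1gDX19cA2NjYANnZ2QDa2toA29vbANzc3ADd3d0A3t7eAN/f3wDg4OAA4eHhAOLi4gDj4+MA5OTkAOXl5QDm5uYA5+fnAOjo6ADp6ekA6urqAOvr6wDs7OwA7e3tAO7u7gDv7+8A8PDwAPHx8QDy8vIA8/PzAPT09AD19fUA9vb2APf39wD4+PgA+fn5APr6+gD7+/sA/Pz8AP39/QD+/v4A////AJ99a3hpVD00QyEbNC4oLDGjkoKJblZFNTgoFyErKjA4paeHl4VaclZAQCctNjM1QqCoj4KReoJ7W1VGNkNCP1SfuZ1+jZuQjGpVTkBQUURHpp+qg36BkZR5WlJLWVZGQpuqu4h+hIuSiWZZVV5WTF6bob2Sg46YkpqDcXh9c2R5tqubr42RkZ6nsaWHiIN1dsa+k6OLi4yit8TLjoB5fHfGuoyXi4yXo7WxvKySenl/x6+Li4uLj6O4uaWdm5OOeuC6loyLi5avt76hn52ajn/uwqOXm5morrq8oamslYuF6tGtprLCwqLDtqCpqY2IiO3aub69xMCltKyfsKmQh4c="/>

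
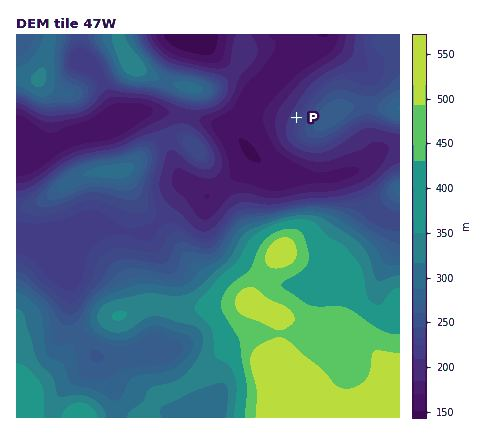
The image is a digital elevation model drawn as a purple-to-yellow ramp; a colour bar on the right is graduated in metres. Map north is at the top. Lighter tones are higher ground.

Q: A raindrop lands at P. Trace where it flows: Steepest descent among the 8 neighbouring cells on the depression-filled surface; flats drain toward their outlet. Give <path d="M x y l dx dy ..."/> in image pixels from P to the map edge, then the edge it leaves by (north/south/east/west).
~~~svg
<path d="M296 118l-28-30 12-12 30-24 4-2 8-8 0-8"/>
exit: north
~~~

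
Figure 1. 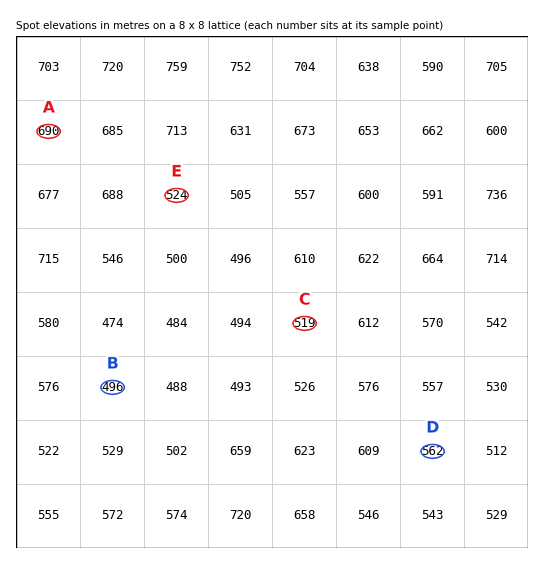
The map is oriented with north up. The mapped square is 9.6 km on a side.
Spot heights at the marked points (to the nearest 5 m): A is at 690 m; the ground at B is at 495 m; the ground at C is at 520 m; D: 560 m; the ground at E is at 525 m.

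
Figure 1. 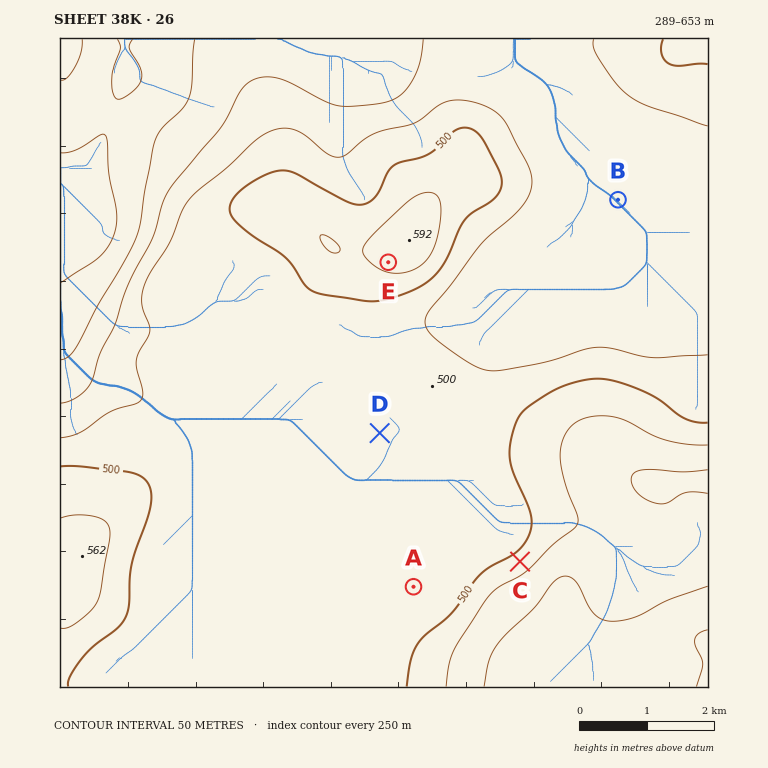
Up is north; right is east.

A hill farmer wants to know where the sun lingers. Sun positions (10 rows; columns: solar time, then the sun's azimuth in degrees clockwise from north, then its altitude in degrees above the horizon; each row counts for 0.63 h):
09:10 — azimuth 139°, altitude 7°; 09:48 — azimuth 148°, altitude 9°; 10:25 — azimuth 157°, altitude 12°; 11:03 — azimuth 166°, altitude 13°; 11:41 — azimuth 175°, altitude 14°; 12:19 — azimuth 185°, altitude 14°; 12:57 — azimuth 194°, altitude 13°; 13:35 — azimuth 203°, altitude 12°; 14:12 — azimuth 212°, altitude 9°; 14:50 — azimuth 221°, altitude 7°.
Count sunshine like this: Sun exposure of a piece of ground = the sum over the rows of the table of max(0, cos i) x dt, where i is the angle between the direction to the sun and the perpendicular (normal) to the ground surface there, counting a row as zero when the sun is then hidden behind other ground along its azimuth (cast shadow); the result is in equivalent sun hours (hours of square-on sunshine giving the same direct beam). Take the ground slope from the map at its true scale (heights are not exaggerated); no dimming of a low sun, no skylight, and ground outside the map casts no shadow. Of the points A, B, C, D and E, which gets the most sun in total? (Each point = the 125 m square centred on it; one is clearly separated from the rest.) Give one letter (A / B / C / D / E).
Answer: E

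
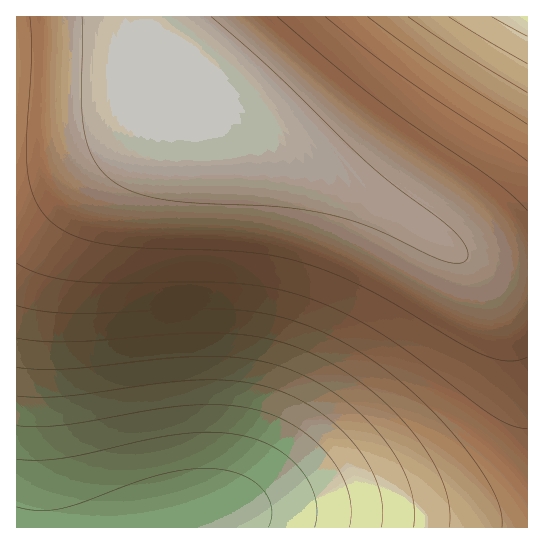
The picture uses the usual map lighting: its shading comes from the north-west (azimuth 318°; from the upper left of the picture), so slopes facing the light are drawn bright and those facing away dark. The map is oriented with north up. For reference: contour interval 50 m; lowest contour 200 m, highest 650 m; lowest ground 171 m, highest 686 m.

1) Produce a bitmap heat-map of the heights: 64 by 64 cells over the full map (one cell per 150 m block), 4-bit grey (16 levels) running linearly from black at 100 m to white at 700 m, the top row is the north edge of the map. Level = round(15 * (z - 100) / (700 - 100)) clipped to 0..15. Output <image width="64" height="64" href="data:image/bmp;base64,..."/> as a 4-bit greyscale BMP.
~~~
<image width="64" height="64" href="data:image/bmp;base64,Qk12CAAAAAAAAHYAAAAoAAAAQAAAAEAAAAABAAQAAAAAAAAIAAATCwAAEwsAABAAAAAAAAAAAAAAABEREQAiIiIAMzMzAERERABVVVUAZmZmAHd3dwCIiIgAmZmZAKqqqgC7u7sAzMzMAN3d3QDu7u4A////ACIiIiIiIiIiIiIiIiIiIiIzM0REVVZmZ3eIiZmZqqqqIiIiIiIiIiIiIiIiIiIiIjMzNERVVmZnd4iJmZmqqqojMzMiIiIiIiIiIiIiIiIiMzM0RFVWZmd3iImZmqqqqjMzMzMyIiIiIiIiIiIiIiIzM0REVVZmd3eIiZmaqqqqMzMzMzMzIiIiIiIiIiIiIzMzRERVVmZ3eIiJmZqqqqozMzMzMzMzIiIiIiIiIiIzMzNERFVWZnd4iImZmqqqqjMzMzMzMzMzMiIiIiIiIzMzNERFVWZmd3iImZmqqqqrM0MzMzMzMzMzMzMzMzMzMzNERFVVZmd3iIiZmaqqqrtEREREQzMzMzMzMzMzMzMzNEREVVZmZ3eIiZmaqqq7u0REREREREMzMzMzMzMzMzNEREVVVmZ3eIiZmaqqq7u7REREREREREREMzMzMzM0REREVVVmZ3eIiJmZqqq7u7tVVVVURERERERERERERERERFVVVmZ3d4iJmZqqq7u7u1VVVVVVVURERERERERERERVVVZmZ3d4iJmZqqq7u7u7VVVVVVVVVVVVREREREREVVVVZmZ3d4iJmZqqq7u7u7tmZmZlVVVVVVVVVVVVVVVVVWZmZ3d4iJmZqqq7u7u7zGZmZmZmZmVVVVVVVVVVVVVmZmZ3d4iJmZqqq7u7u8zMZmZmZmZmZmZmZlVVVVVmZmZmd3eIiJmZqqq7u7vMzMx3d3d3dmZmZmZmZmZmZmZmZnd3eIiJmZqqq7u7zMzMzHd3d3d3d3d3ZmZmZmZmZnd3d3iIiJmZqqq7u7zMzMzMd3d3d3d3d3d3d3d3d3d3d3d4iIiZmaqqq7u7zMzMzMyIiIiIiIiHd3d3d3d3d3d3iIiImZmaqqu7u8zMzMzMzIiIiIiIiIiIiIiIiIiIiIiIiJmZmqqqu7u8zMzMzd3diIiIiIiIiIiIiIiIiIiIiIiZmZmqqqu7u8zMzM3d3d2ZmZmZmZmZmZmIiIiIiImZmZmZqqqru7vMzMzN3d3d3ZmZmZmZmZmZmZmZmZmZmZmZmqqqq7u7vMzMzd3d3d3dmZmqqqqpmZmZmZmZmZmZmqqqqqu7u7zMzM3d3d3d3d2qqqqqqqqqqqqqqqqqqqqqqqqru7u8zMzM3d3d3d3d3aqqqqqqqqqqqqqqqqqqqqqqu7u7vMzMzN3d3d3d3d3dqqqru7u7u7uqqqqqqqq7u7u7u7zMzMzd3d3d3d3d3d2ru7u7u7u7u7u7u7u7u7u7u7u8zMzMzd3d3d3d7u7d3bu7u7u7u7u7u7u7u7u7u7u8zMzMzM3d3d3d3u7u7u3du7u7u7u8zMzMzMzMzMzMzMzMzMzd3d3d3d7u7u7u7d27u8zMzMzMzMzMzMzMzMzMzMzM3d3d3d3e7u7u7u7t3bvMzMzMzMzMzMzMzMzMzMzMzd3d3d3d3u7u7u7u7u3dzMzMzMzMzMzMzMzMzMzN3d3d3d3d3d3u7u7u7u7u7d3MzMzMzM3d3d3d3d3d3d3d3d3d3d3e7u7u7u7u7u7d3czMzM3d3d3d3d3d3d3d3d3d3d3d3u7u7u7u7u7u7d3dzMzN3d3d3d3d3d3d3d3d3d3d3e7u7u7u7u7u7u7d3d3MzN3d3d3d3d3d3d3d3d3d3u7u7u7u7u7u7u7u7d3d3czN3d3d3d3d3d7u7u7u7u7u7u7u7u7u7u7u7u7d3d3dzM3d3d3d3e7u7u7u7u7u7u7u7u7u7u7u7u7u7d3d3dzM3d3d3d7u7u7u7u7u7u7u7u7u7u7u7u7u7u3d3d3dzMzd3d3d7u7u7u7u7u7u7u7u7u7u7u7u7u7u3d3d3dzMzN3d3d7u7u7u7u7u7u7u7u7u7u7u7u7u7t3d3d3dzMzN3d3d7u7u7u7u7u7u7u7u7u7u7u7u7u7t3d3d3czMzM3d3d3u7u7u7u7u7u7u7u7u7u7u7u7u7t3d3d3czMzLzd3d3u7u7u7u7u7u7u7u7u7u7u7u7u7d3d3d3MzMzLvN3d3e7u7u7u7u7v/+7u7u7u7u7u7u7d3d3d3MzMy7u83d3d7u7u7u7u/////+7u7u7u7u7u7d3d3dzMzMy7u7zd3d3u7u7u7u///////u7u7u7u7u7d3d3dzMzMu7u7rN3d3e7u7u7u///////+7u7u7u7u3d3d3czMzMu7u6qs3d3d7u7u7u////////7u7u7u7u3d3d3czMzLu7u6qqzN3d3u7u7u7///////7u7u7u7u3d3d3czMzLu7uqqqnM3d3e7u7u7v///////u7u7u7u3d3d3MzMy7u7uqqqmczd3d7u7u7u///////u7u7u7u3d3d3MzMy7u7qqqpmZzN3d3u7u7u7//////u7u7u7u3d3d3MzMu7u6qqqZmZjM3d3e7u7u7v////7u7u7u7u3d3dzMzMu7u6qqqZmZiMzd3d7u7u7u7///7u7u7u7u3d3dzMzMu7u6qqmZmYiIzN3d3u7u7u7u7u7u7u7u7u3d3dzMzLu7uqqqmZmIiIfM3d3e7u7u7u7u7u7u7u7t3d3dzMzLu7uqqpmZmIiHd8zd3d7u7u7u7u7u7u7u7t3d3dzMzLu7qqqpmZiIiHd3zN3d3u7u7u7u7u7u7u7t3d3czMy7u7qqqZmZiIh3d3bM3d3e7u7u7u7u7u7u7t3d3czMy7u7qqqZmYiId3d2Zszd3d7u7u7u7u7u7u7t3d3czMy7u6qqqZmYiId3dmZm"/>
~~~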